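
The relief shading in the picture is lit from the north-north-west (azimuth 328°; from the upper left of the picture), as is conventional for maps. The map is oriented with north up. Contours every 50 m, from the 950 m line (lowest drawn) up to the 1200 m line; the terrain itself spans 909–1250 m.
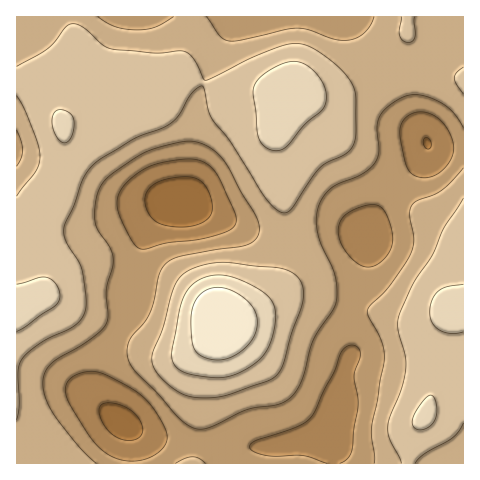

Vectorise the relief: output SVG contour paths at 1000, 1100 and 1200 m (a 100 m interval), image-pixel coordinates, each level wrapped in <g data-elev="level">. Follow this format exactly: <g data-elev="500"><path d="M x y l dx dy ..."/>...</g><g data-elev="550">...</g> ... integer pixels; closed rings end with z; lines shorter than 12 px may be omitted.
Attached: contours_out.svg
<g data-elev="1000"><path d="M327 463l-25-8-26 1-12-1-12-4-2-5 6-5 38-13 15-9 6-8 9-20 10-20 7-18 5-6 7-2 5 3 2 6-6 22 4 22 0 9-6 45-5 7-7 4"/><path d="M130 461l-12-2-11-5-9-8-10-12-17-27-5-11 0-11 7-8 7-4 9-2 15 3 34 19 9 8 8 10 11 20 1 7-1 6-6 7-9 6-11 3z"/><path d="M363 266l-9-6-10-11-5-12 0-10 3-9 8-7 15-6 11 0 7 4 5 8 4 15 0 12-4 9-7 9-10 5z"/><path d="M140 249l-4-3-5-7-13-28 0-14 6-11 18-15 19-8 31-4 9 2 9 5 9 12 15 33 2 9-2 7-9 5-19 6-38 5-22 6z"/><path d="M421 178l-8-3-6-7-7-35 1-8 4-7 7-5 8-1 12 2 10 8 8 12 4 13-3 12-8 10-10 7z"/></g><g data-elev="1100"><path d="M415 463l11-10 27-16 6-6 4-8"/><path d="M17 420l2-16-1-33 4-11 7-9 13-9 33-17 6-6 4-7 1-14-4-28-3-8-13-20-2-12 1-7 10-20 8-23 5-9 7-8 39-24 27-10 10-6 8-8 13-22 5-5 5-2 2 4 5 21 4 9 17 21 36 58 11 11 8 3 7-5 28-40 7-5 17-8 6-5 5-9 1-12 0-34-6-14-9-12-14-12-14-9-12-4-11 0-17 5-23 10-44 21-3-1-9-20-8-7-7-1-25 2-43-4-9-5-19-17-10-3-7 3-12 15-7 7-30 17"/><path d="M192 397l18 1 17-3 42-14 9-7 6-11 7-28 12-34 0-15-3-6-5-5-7-4-9-3-57-6-13 2-13 3-9 4-7 6-8 15-9 36-10 25-1 8 4 10 10 12 14 10z"/><path d="M463 198l-19 30-13 29-18 27-15 34 0 11 7 26 1 14-4 17-12 31-2 13 2 10 11 23"/><path d="M17 96l7 13 11 25 4 13 1 10-4 14-19 25"/><path d="M463 67l-6 6-3 5 2 6 7 10"/><path d="M402 17l-2 18 3 5 6 3 4-2 2-5 0-19"/></g><g data-elev="1200"><path d="M213 360l14-1 14-8 11-12 5-13-1-13-7-11-13-9-14-5-12 0-9 6-6 8-4 12 1 22 2 12 7 8z"/></g>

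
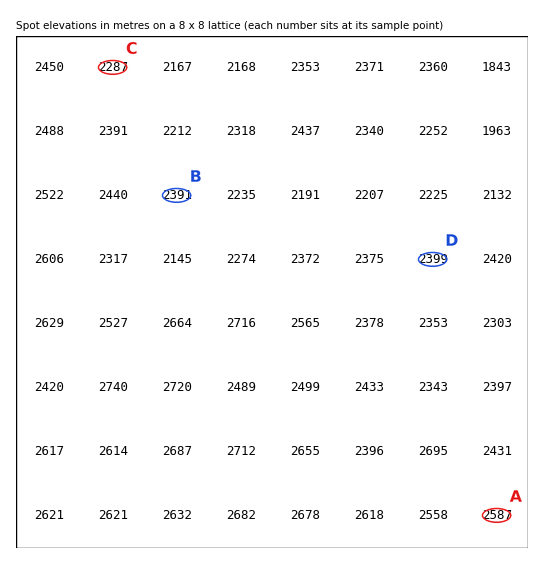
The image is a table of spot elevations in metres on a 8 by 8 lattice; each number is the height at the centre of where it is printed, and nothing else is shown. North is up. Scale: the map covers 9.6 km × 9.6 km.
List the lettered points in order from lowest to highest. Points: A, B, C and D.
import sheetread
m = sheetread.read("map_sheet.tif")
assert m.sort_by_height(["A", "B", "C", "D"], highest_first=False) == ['C', 'B', 'D', 'A']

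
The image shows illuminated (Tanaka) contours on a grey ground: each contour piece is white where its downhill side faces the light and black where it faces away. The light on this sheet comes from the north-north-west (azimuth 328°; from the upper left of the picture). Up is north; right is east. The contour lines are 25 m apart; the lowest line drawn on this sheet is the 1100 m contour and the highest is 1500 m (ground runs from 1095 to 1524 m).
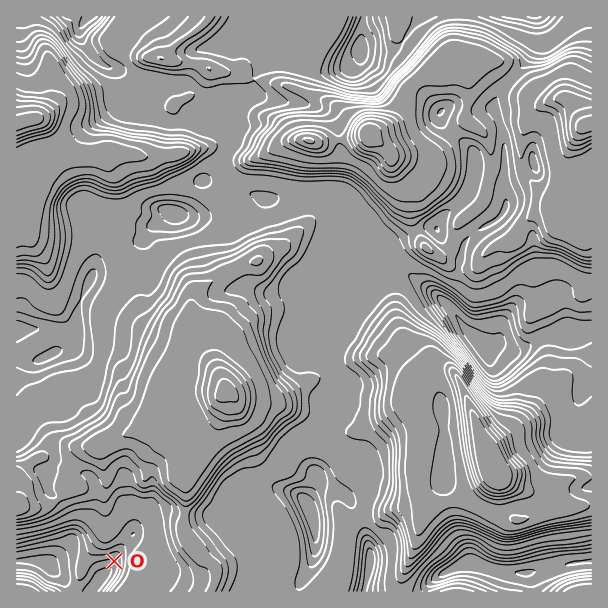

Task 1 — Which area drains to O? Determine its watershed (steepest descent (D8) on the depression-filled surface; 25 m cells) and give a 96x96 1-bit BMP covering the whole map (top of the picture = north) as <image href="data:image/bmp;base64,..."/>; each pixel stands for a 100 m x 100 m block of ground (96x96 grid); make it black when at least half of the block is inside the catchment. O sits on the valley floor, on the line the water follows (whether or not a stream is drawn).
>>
<image width="96" height="96" href="data:image/bmp;base64,Qk2+BAAAAAAAAD4AAAAoAAAAYAAAAGAAAAABAAEAAAAAAIAEAAATCwAAEwsAAAIAAAAAAAAA////AAAAAAAAAAAAAAAAAAAAAAAAAAAAAAAAAAAAAAAAAAAAAAAAAAAAAAAAAAAAAAAAAAAAAAAAAAAAAAAAAAAAAAAAAI/gAAAAAAAAAAAAAP/wAAAAAAAAAAAAAP/4AAAAAAAAAAAAAf/4AAAAAAAAAAAAAf/wAAAAAAAAAAAAAf/wAAAAAAAAAAAAAf/wAAAAAAAAAAAAAf/wAAAAAAAAAAAAAf/wAAAAAAAAAAAAAf/wAAAAAAAAAAAAAf/wAAAAAAAAAAAAAf/wAAAAAAAAAAAAAf/wAAAAAAAAAAAAAf/wAAAAAAAAAAAAAf/4AAAAAAAAAAAAAf/4AAAAAAAAAAAAA//8AAAAAAAAAAAAA//8AAAAAAAAAAAAA//+AAAAAAAAAAAAA///AAAAAAAAAAAAAH//AAAAAAAAAAAAAB//gAAAAAAAAAAAAAP/gAAAAAAAAAAAAAH/wAAAAAAAAAAAAAD/4AAAAAAAAAAAAAB/4AAAAAAAAAAAAAAf4AAAAAAAAAAAAAAP4AAAAAAAAAAAAAAAAAAAAAAAAAAAAAAAAAAAAAAAAAAAAAAAAAAAAAAAAAAAAAAAAAAAAAAAAAAAAAAAAAAAAAAAAAAAAAAAAAAAAAAAAAAAAAAAAAAAAAAAAAAAAAAAAAAAAAAAAAAAAAAAAAAAAAAAAAAAAAAAAAAAAAAAAAAAAAAAAAAAAAAAAAAAAAAAAAAAAAAAAAAAAAAAAAAAAAAAAAAAAAAAAAAAAAAAAAAAAAAAAAAAAAAAAAAAAAAAAAAAAAAAAAAAAAAAAAAAAAAAAAAAAAAAAAAAAAAAAAAAAAAAAAAAAAAAAAAAAAAAAAAAAAAAAAAAAAAAAAAAAAAAAAAAAAAAAAAAAAAAAAAAAAAAAAAAAAAAAAAAAAAAAAAAAAAAAAAAAAAAAAAAAAAAAAAAAAAAAAAAAAAAAAAAAAAAAAAAAAAAAAAAAAAAAAAAAAAAAAAAAAAAAAAAAAAAAAAAAAAAAAAAAAAAAAAAAAAAAAAAAAAAAAAAAAAAAAAAAAAAAAAAAAAAAAAAAAAAAAAAAAAAAAAAAAAAAAAAAAAAAAAAAAAAAAAAAAAAAAAAAAAAAAAAAAAAAAAAAAAAAAAAAAAAAAAAAAAAAAAAAAAAAAAAAAAAAAAAAAAAAAAAAAAAAAAAAAAAAAAAAAAAAAAAAAAAAAAAAAAAAAAAAAAAAAAAAAAAAAAAAAAAAAAAAAAAAAAAAAAAAAAAAAAAAAAAAAAAAAAAAAAAAAAAAAAAAAAAAAAAAAAAAAAAAAAAAAAAAAAAAAAAAAAAAAAAAAAAAAAAAAAAAAAAAAAAAAAAAAAAAAAAAAAAAAAAAAAAAAAAAAAAAAAAAAAAAAAAAAAAAAAAAAAAAAAAAAAAAAAAAAAAAAAAAAAAAAAAAAAAAAAAAAAAAAAAAAAAAAAAAAAAAAAAAAAAAAAAAAAAAAAAAAAAAAAAAAAAAAAAAAAAAAAAAAAAAAAAAAAAAAAAAAAAAAAAAAAAAAAAAAAAAAAAAAAAAAAAAAA="/>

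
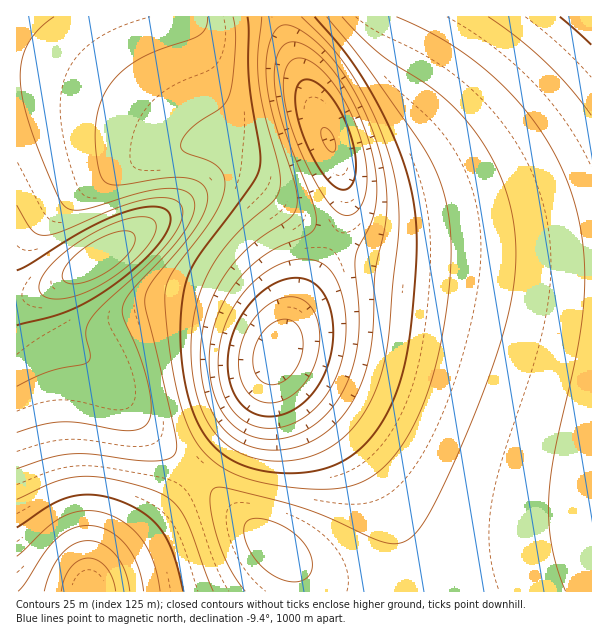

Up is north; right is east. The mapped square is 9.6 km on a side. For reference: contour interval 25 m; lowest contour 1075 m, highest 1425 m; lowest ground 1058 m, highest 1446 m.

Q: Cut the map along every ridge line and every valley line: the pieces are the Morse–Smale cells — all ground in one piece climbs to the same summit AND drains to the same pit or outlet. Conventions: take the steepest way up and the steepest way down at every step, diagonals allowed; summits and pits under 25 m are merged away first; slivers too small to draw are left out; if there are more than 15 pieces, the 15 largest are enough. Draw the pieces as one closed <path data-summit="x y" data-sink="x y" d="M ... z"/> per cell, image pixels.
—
<path data-summit="591 17" data-sink="278 353" d="M336 241l-40 68-19 44 0 10 19 27 53 56 30 43 23 50 12 52 177 1 1-323-62-1-75-6-59-2-28-6z"/><path data-summit="591 17" data-sink="329 140" d="M591 16l-309 0 6 26 28 72 15 30 13 41 2 25-6 23-4 7 23 12 37 8 59 2 75 6 61 0z"/><path data-summit="96 260" data-sink="329 140" d="M281 16l-265 1 1 279 9 0 13-4 27-14 90-56 53-38 16-8 15 0 8 4 63 48 24 13 2-2 9-29 0-16-4-21-50-119z"/><path data-summit="96 260" data-sink="278 353" d="M240 176l-15 0-16 8-53 38-91 56-13 12-4 9 1 22 11 18 33 25 19 19 40 52 40 37 36-37 28-37 16-32 26-60 38-64-34-20-47-38z"/><path data-summit="96 260" data-sink="89 591" d="M57 283l-18 9-23 5 1 295 72 0 2-10 6-10 63-59 32-39 0-3-22-19-28-29-30-40-19-19-30-21-8-10-7-18 0-16z"/><path data-summit="273 546" data-sink="278 353" d="M276 355l-16 35-13 21-19 24-35 36 97 92 8 13 2 16 113 0-1-13-9-36-9-24-15-30-12-19-25-33-54-57-11-17z"/><path data-summit="273 546" data-sink="89 591" d="M194 472l-34 41-63 59-6 10-1 9 209 1-1-16-8-13z"/>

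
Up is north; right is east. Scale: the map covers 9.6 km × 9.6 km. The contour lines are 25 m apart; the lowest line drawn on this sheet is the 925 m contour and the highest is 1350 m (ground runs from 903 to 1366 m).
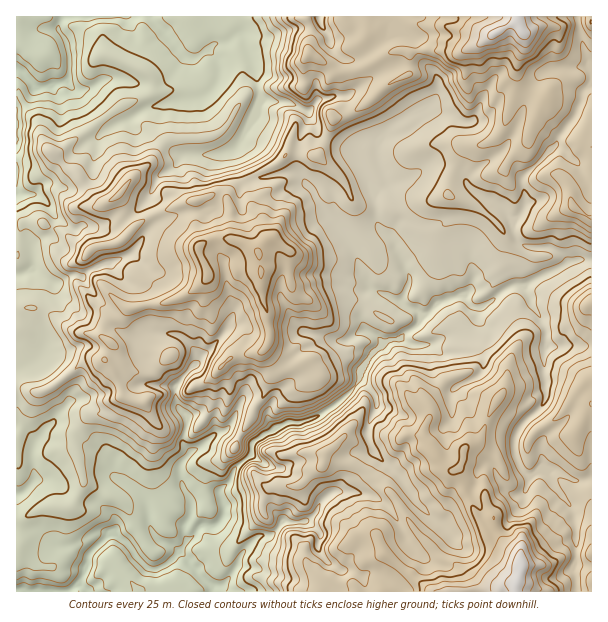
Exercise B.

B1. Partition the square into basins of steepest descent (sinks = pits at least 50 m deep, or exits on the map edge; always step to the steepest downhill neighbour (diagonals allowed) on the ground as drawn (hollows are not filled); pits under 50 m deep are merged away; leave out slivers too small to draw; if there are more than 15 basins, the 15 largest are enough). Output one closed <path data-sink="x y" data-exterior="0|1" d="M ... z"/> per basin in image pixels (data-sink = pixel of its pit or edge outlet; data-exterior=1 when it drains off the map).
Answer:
<path data-sink="21 591" data-exterior="1" d="M591 16l-246 0-1 2 4 4 17 0 2 2 0 6 8 2 17 19-33 19-15 3-9 0-6-7-20-12-3 5 0 46-11 20-7 28-12 11-22 11-8 8 0 8 6 16 8 11 4 15 4 6-8 7-2 7-12-9-14-5 0-23-3-13-4-5-12-4-58 20-18 10-18 18-9 4-11 0-11 6-2 8 14 24 20 20 7 4-8 8-11 4-6 12 0 5-16-5-9 0-26-18-13-6-15 0-7 3 1 281 575-1z"/><path data-sink="17 69" data-exterior="1" d="M305 16l-289 1 1 293 21-2 13 6 26 18 9 0 16 5 0-5 6-12 11-4 8-8-7-4-20-20-14-24 2-8 11-6 11 0 9-4 18-18 18-10 58-20 12 4 4 5 3 13 0 23 11 3 16 10 1-6 8-7-4-6-4-15-8-11-6-16 0-8 8-8 22-11 12-11 7-28 9-15 0-48 4-6 0-12 4-8-2-10z"/><path data-sink="320 17" data-exterior="1" d="M344 16l-38 1 6 15-4 21 21 13 6 7 24-3 33-19-17-19-8-2 0-6-2-2-17 0z"/>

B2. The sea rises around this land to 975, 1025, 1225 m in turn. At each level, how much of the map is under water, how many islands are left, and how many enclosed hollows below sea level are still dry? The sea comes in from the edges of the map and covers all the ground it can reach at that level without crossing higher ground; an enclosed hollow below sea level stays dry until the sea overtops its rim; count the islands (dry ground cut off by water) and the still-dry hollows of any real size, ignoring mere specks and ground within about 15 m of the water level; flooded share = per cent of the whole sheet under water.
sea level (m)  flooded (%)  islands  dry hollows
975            9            0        0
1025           21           0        0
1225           92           1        0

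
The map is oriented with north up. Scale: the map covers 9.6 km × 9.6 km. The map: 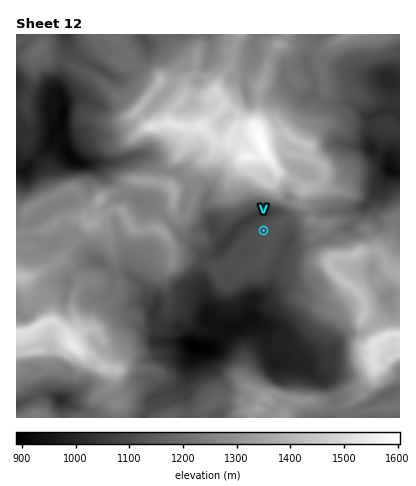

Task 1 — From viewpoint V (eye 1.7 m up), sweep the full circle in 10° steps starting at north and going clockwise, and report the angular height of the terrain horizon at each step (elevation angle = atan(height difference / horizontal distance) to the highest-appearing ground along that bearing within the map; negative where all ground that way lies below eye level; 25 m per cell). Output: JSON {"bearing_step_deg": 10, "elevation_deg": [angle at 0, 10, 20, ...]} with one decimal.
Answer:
{"bearing_step_deg": 10, "elevation_deg": [15.6, 15.9, 13.1, 10.4, 11.3, 10.2, 7.4, 5.6, 7.0, 4.7, 6.3, 9.1, 9.0, 5.7, 5.3, 2.0, 1.4, 2.4, 2.9, 1.8, 0.5, 0.3, 1.5, 3.4, 4.3, 3.8, 4.3, 5.0, 4.4, 5.8, 4.3, 7.2, 8.7, 9.9, 12.8, 14.0]}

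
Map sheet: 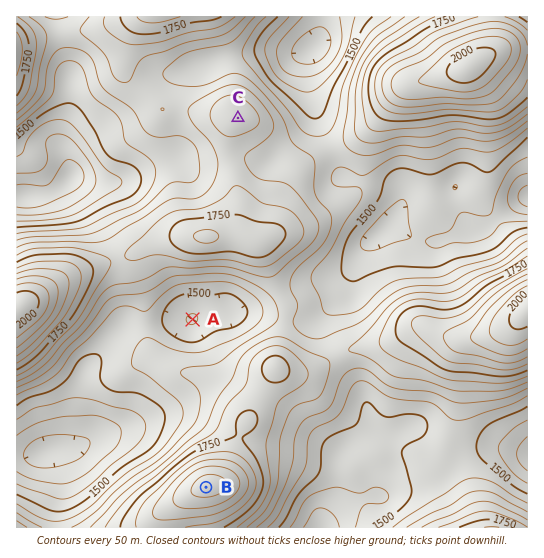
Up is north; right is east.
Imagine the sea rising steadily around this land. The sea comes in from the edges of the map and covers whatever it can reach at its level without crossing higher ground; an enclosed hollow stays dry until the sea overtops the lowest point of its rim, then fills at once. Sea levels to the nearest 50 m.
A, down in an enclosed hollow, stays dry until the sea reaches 1550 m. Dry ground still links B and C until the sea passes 1600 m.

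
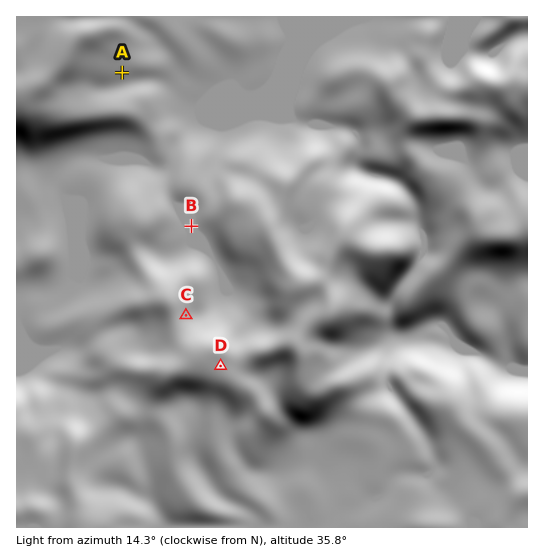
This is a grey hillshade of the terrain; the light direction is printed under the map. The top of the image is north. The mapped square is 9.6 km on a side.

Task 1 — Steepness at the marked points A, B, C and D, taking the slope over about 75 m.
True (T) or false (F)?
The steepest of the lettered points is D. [F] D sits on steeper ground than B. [T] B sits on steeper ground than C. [F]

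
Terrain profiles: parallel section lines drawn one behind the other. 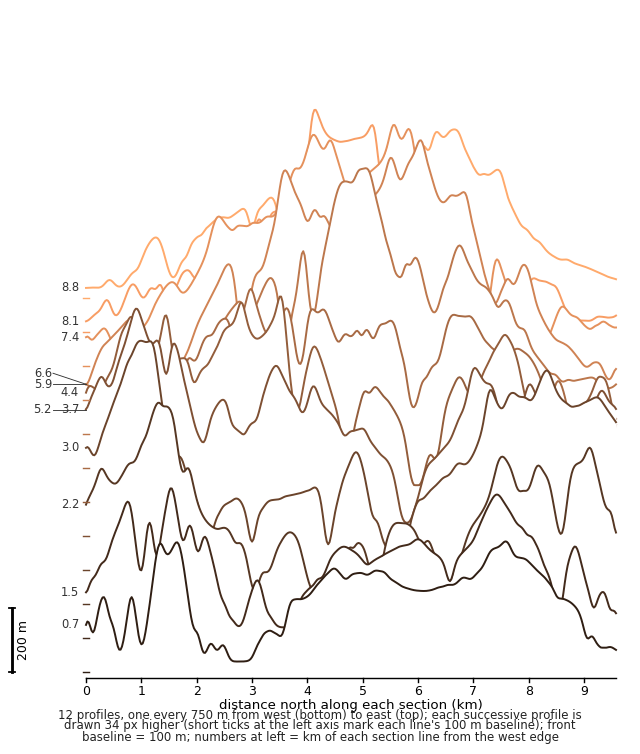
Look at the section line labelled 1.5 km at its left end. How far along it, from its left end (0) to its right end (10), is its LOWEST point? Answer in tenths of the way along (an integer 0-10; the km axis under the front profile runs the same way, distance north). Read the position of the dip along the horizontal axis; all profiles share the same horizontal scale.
4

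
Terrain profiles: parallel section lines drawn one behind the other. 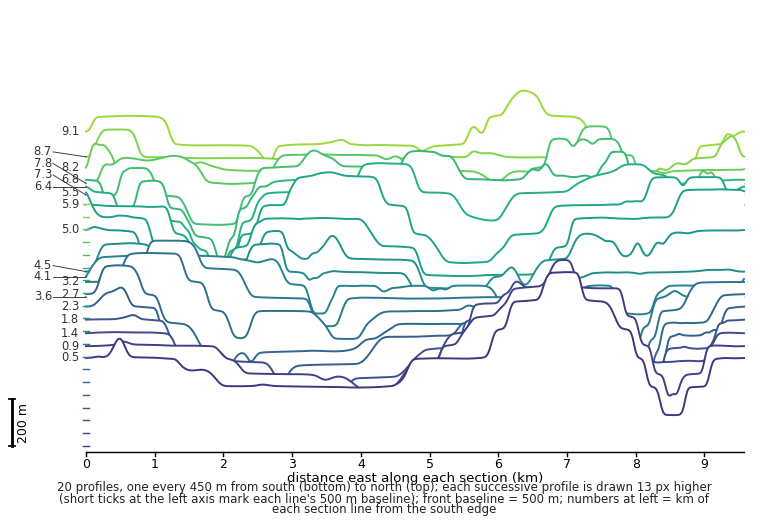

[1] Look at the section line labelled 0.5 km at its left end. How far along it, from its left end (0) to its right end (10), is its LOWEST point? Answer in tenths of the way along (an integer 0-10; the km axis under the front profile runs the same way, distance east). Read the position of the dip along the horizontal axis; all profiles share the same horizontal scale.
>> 9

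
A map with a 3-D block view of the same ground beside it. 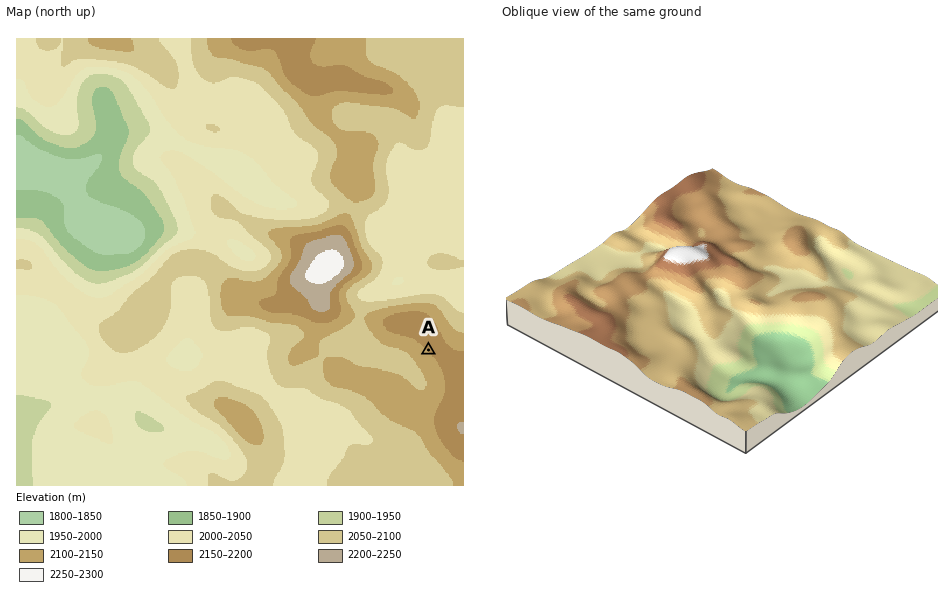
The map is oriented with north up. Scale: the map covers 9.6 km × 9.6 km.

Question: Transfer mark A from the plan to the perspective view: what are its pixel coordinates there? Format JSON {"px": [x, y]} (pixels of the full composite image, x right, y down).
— {"px": [671, 210]}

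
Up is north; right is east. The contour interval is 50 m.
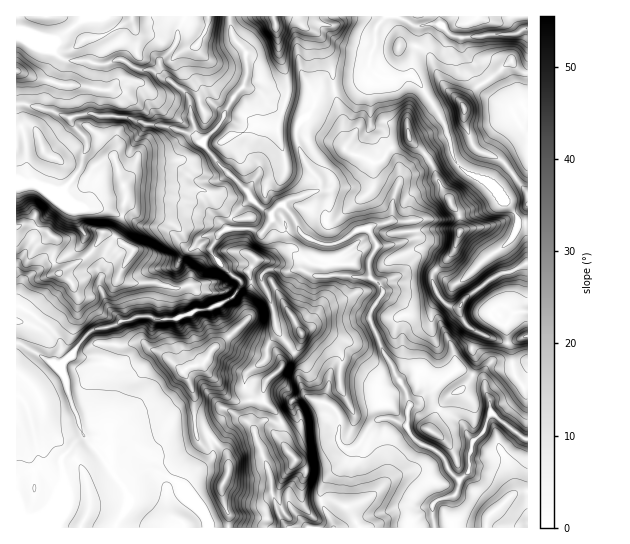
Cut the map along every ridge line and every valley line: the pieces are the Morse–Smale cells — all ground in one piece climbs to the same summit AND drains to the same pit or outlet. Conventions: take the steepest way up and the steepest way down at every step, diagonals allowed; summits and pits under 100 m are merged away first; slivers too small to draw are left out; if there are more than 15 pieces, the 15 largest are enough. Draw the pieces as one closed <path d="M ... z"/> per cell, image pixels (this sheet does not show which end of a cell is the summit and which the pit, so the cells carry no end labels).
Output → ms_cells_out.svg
<path d="M229 16l-213 1 1 19 6 0 14 5 13 7 15 12 25 1 5 3 12 0 8-4 8 0 15 9 12 0 11 8 10 4 17 14 3 22 8 22-1 2-4-5-20-8-29-4-16-7-31-1-5-3-27 4-13-6-26-7-11 1 1 423 98 0 13-23 0-10-4-8-23-32-18-21-6-19-6-13-6-24-4-7 0-6 11-10 9-14 10-10 20-4 27-11 12 0 8 4 19-1 21-10 11 0 24-12 9-16 15 0 12-12 17 3 16-3 13 7 26-1 12 2 17 0-1-18 9-14 20-1 17-7 0-12-2-4-24 0-16 4-6 4-9 0-12 10-12 5-12 0-8-3-8-4-7-7-4-11-12-14-4 0-8 10-6-4-46-46-16-23 16-16 14-29 11-11 3-9-2-26-13-17z"/><path d="M261 279l-12 4-7-2-9 16-24 12-11 0-21 10-19 1-8-4-12 0-27 11-17 2-13 12-9 14-11 10 0 6 6 11 4 20 6 13 6 19 18 21 27 40 0 10-12 20 1 3 91-1 0-5-5-11-23-25 3-1 29-27 1-5-2-10 7-7 16-13 7-3 8 3 2-4 0-21-6-11 0-12 4-4 18-13 1-13 9-11-6-35z"/><path d="M334 88l-13 3-4 3-5 16-12 12-4 9 1 12 7 18 15 18 1 7-3 5-27 8-7 6 12 14 4 11 7 7 16 7 12 0 12-5 12-10 9 0 6-4 16-4 24 0 2 4 0 12-2 2-15 5-20 1-2 2-7 12 2 19 8 6 6-4 17-5 13-15 4-1 7 2 23 22 8 1 56-47 6-15-4-7-17 9-37 7-2-18-16-22-10-25-8-12-15-15-21 10-5 9-7 5-31-12-3-33z"/><path d="M527 361l-12 3-22-3-8 9-2 10-21-11-5 0-39 32-9 5-3 19-15-6-14 1-9 9-8 14-11 8-2 10-20 17-6 9 0 15 12 25 101 1-2-11 1-14 8-4 15-5 3-13 10-11 0-16 3-11 12-12 3-10 4-8 31 24 6 1z"/><path d="M291 16l-62 1 3 17 13 17 2 26-3 9-11 11-14 29-16 16 16 23 30 29 12 14 10 7 8-10 11-6 24-7 6-6-1-7-15-18-7-18-1-12 4-9 12-12 5-16 8-5 8 0-1-22-12-32-17-8-8-10z"/><path d="M527 223l-9 0-2 8-6 9-53 44-8-1-23-22-7-2-4 1-13 15-22 8 3 11-11 15-3 10 15 35 8 11 3 9 12 19 3 12 8-4 39-32 5 0 21 11 4-13 17-13 4-11-1-14-4-5-5-1-7-8 0-2 10-8 12 7 15-1z"/><path d="M302 269l-15 3-18-3-8 6 0 6 10 18 6 31 26 33 0 7-4 8 6 17 8 5 17 5 7 8 3 5-1 24 7 7 9-1 13-19 11-10 12 0 15 6 3-18-2-14-12-19-3-9-8-11-15-35 3-10 11-15-3-9-10-8-17 0-12-2-26 1z"/><path d="M369 67l-7 13-27 9 1 10 7 19 2 32 32 13 7-5 5-9 21-10 15 15 8 12 10 25 16 22 2 18 37-7 17-9-6-10-9-7-13-17-21-9-10-10-4-8-7-28-26-44-8-6-28 3z"/><path d="M23 36l-7 1 1 67 10 0 26 7 13 6 20-4 12 3 31 1 16 7 33 5 16 7 5 5-8-24-3-22-17-14-10-4-11-8-12 0-15-9-8 0-8 4-42-4-15-12z"/><path d="M439 24l-12 0-8 3-8 48 12 12 17 28 11 27 1 12 8 13 27 14 13 17 6 3 11 12 11-8 0-12-29-34-16-6-10-7-9-24-1-19 14-16 12-7 22-19 7 8 10 4 0-43-5-1-12 6-53 2-8-2z"/><path d="M306 396l-5 0-9 5 0 13-5 5-8 4-14-3-10 9 0 5 14 37 3 23 5 17 10 16 46 1 0-3-12-23 0-15 6-9 20-17 4-11-8-2-4-6 1-24-3-5-7-8z"/><path d="M493 413l-6 8-3 10-12 12-3 11 0 16-10 11-3 13-15 5-8 4-1 14 3 11 93-1 0-88-6-2z"/><path d="M243 420l-13 5-19 18 2 10-1 5-32 29 23 24 6 17 77 0-10-21-4-13-3-23-13-32-1-8-8-10z"/><path d="M511 61l-43 34-5 8 1 19 9 24 10 7 16 6 28 33 1-59-7-6-8-16 6-6 9-3 0-28-10-5z"/><path d="M527 16l-141 0-10 11-1 19-6 13 0 8 14 12 27-3 9-49 2-2 18-1 11 11 8 2 53-2 17-6z"/>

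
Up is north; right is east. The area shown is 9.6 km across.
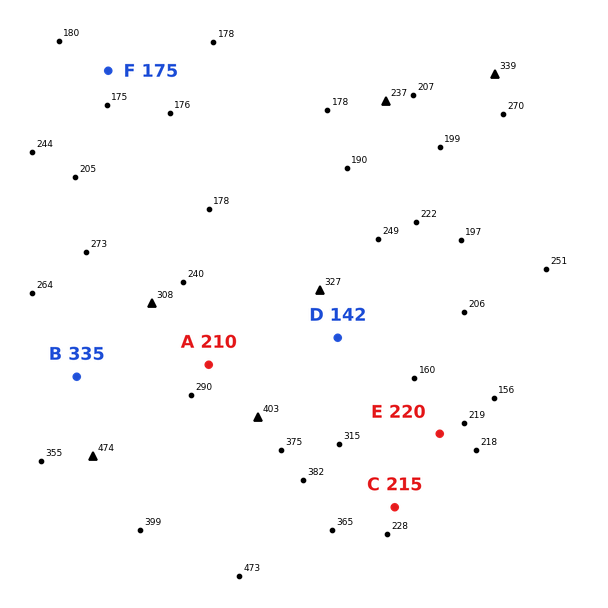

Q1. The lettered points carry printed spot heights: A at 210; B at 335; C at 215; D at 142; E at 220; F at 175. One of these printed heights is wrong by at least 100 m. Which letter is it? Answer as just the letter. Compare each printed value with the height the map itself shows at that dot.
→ D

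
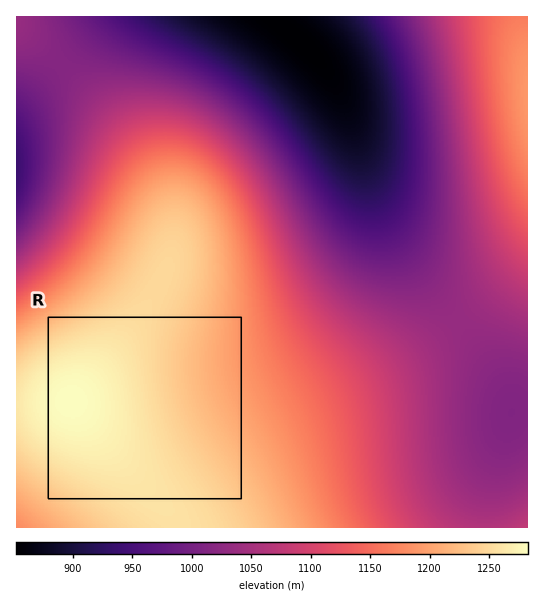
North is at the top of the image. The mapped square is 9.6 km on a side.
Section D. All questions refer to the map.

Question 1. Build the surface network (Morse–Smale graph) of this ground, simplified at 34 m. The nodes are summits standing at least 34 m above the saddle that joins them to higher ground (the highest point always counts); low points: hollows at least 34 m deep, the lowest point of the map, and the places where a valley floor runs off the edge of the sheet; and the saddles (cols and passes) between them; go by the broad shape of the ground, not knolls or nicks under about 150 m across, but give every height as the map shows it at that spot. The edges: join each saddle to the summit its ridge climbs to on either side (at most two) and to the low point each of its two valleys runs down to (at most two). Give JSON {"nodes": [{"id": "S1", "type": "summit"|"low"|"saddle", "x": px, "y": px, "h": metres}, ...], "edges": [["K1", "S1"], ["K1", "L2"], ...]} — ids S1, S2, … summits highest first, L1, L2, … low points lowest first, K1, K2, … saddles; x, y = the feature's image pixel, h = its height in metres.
{"nodes": [
{"id": "S1", "type": "summit", "x": 71, "y": 402, "h": 1283},
{"id": "S2", "type": "summit", "x": 527, "y": 97, "h": 1191},
{"id": "L1", "type": "low", "x": 297, "y": 38, "h": 852},
{"id": "L2", "type": "low", "x": 17, "y": 167, "h": 937},
{"id": "L3", "type": "low", "x": 17, "y": 527, "h": 1178},
{"id": "K1", "type": "saddle", "x": 177, "y": 527, "h": 1257},
{"id": "K2", "type": "saddle", "x": 458, "y": 323, "h": 1034},
{"id": "K3", "type": "saddle", "x": 62, "y": 65, "h": 1016}],
"edges": [["K1", "S1"], ["K1", "L1"], ["K1", "L3"], ["K2", "S1"], ["K2", "S2"], ["K2", "L1"], ["K3", "S1"], ["K3", "L1"], ["K3", "L2"]]}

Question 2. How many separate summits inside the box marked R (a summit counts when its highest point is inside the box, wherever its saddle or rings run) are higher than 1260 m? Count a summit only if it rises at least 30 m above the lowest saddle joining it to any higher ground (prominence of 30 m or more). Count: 1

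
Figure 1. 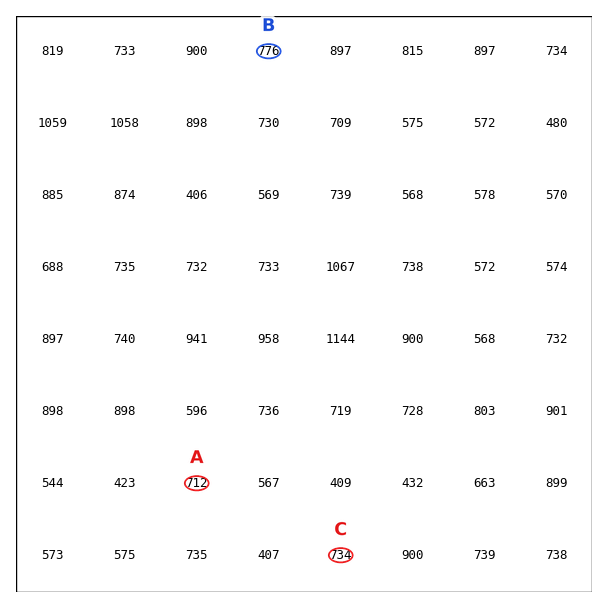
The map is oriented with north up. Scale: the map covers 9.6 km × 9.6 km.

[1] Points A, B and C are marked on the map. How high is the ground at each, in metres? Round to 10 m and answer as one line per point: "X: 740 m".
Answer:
A: 710 m
B: 780 m
C: 730 m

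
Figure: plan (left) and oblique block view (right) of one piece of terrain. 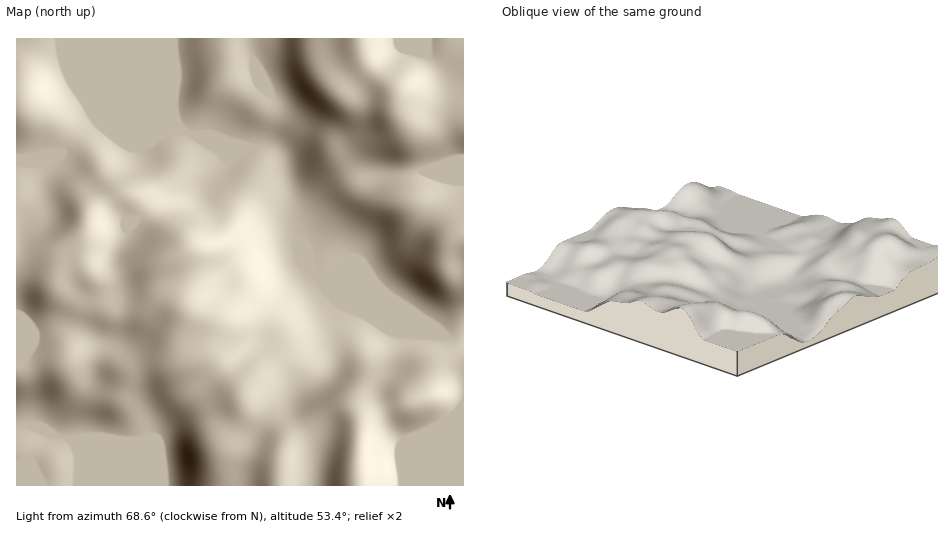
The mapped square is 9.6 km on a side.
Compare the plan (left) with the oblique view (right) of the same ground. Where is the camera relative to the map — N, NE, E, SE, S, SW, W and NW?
SE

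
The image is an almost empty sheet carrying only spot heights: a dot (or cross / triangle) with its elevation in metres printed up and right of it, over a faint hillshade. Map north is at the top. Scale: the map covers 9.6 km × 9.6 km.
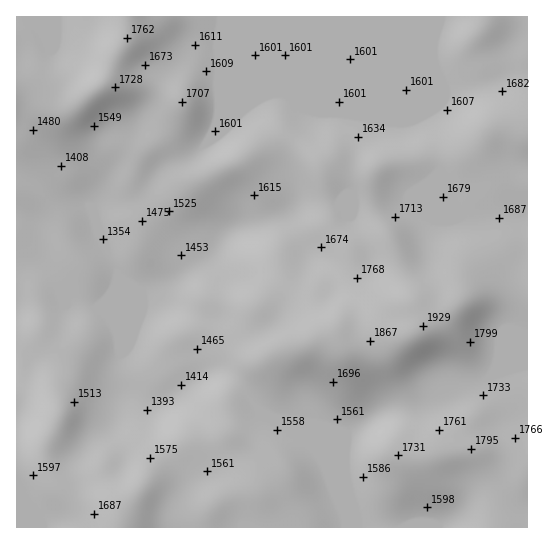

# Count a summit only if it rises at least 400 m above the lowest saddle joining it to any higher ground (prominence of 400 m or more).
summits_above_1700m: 1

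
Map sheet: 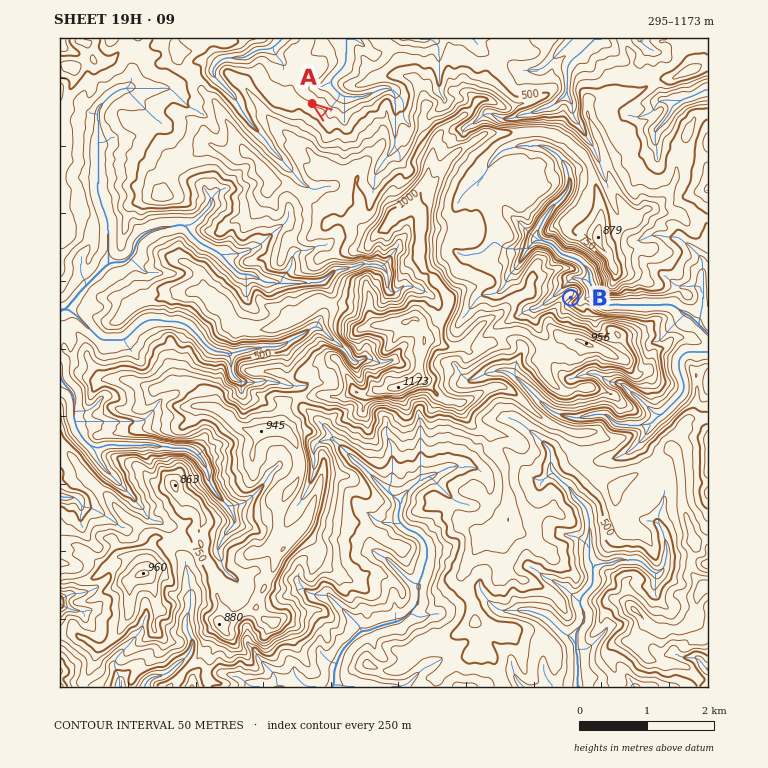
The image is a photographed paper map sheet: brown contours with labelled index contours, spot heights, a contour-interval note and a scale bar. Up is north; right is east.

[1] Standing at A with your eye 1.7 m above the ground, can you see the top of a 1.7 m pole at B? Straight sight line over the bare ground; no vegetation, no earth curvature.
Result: no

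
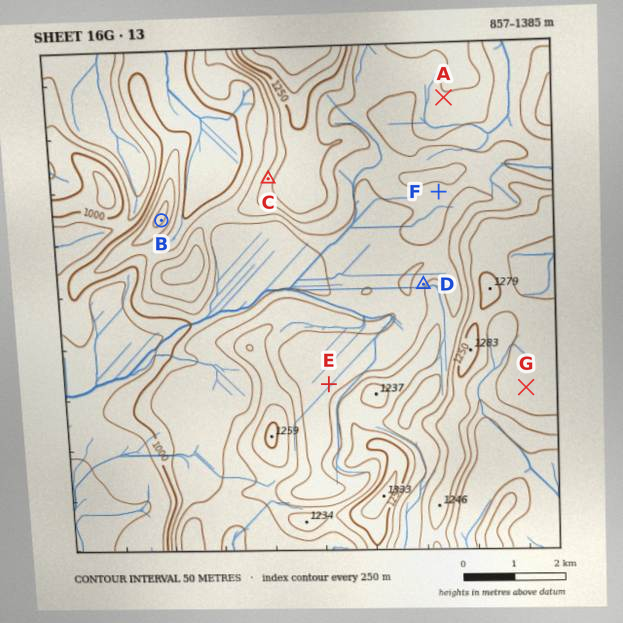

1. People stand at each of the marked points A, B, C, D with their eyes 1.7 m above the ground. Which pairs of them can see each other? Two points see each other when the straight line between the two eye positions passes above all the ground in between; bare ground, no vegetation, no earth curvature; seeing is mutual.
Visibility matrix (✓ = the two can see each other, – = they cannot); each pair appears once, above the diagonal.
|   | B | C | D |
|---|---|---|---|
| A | – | – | – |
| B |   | ✓ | ✓ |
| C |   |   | – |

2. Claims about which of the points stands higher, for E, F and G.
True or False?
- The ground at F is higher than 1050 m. True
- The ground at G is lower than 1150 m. False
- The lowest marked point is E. True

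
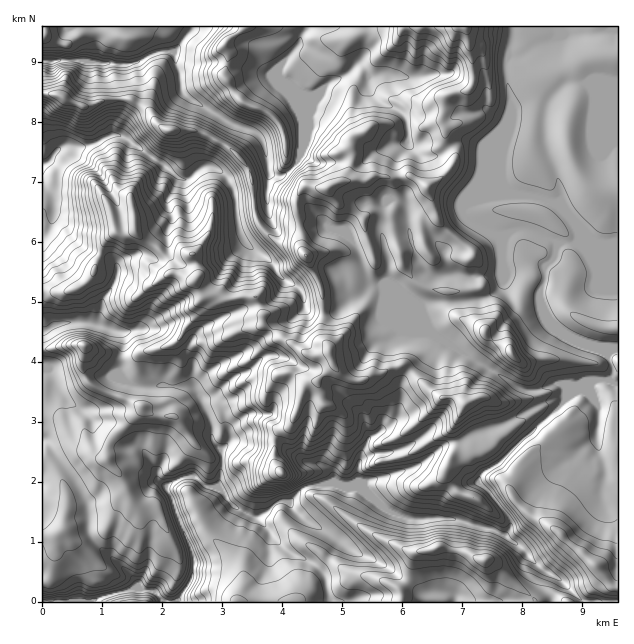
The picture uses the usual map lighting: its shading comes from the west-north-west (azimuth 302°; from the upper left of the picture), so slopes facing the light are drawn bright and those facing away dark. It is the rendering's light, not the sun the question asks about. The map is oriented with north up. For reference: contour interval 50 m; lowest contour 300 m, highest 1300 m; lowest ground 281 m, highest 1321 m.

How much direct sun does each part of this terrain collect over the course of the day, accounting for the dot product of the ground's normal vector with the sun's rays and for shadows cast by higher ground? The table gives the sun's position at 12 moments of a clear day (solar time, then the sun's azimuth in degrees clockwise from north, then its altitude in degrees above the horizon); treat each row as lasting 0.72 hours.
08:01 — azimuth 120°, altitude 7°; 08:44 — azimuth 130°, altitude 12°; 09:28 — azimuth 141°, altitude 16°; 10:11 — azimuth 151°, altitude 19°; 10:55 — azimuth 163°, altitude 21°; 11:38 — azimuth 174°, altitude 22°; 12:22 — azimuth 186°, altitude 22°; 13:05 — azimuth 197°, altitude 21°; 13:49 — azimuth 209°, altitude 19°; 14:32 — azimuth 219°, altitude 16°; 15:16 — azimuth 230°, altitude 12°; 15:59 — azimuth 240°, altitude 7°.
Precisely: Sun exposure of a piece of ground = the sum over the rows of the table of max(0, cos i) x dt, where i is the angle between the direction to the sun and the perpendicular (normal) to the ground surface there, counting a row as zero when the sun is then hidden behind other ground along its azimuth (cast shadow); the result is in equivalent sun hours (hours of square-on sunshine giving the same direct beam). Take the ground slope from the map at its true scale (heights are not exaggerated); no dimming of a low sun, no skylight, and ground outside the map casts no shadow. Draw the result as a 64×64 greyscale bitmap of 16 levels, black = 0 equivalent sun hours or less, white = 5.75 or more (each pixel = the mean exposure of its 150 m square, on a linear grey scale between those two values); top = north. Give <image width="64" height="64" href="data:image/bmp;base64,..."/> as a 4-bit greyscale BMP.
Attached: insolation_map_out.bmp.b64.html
<image width="64" height="64" href="data:image/bmp;base64,Qk12CAAAAAAAAHYAAAAoAAAAQAAAAEAAAAABAAQAAAAAAAAIAAATCwAAEwsAABAAAAAAAAAAAAAAABEREQAiIiIAMzMzAERERABVVVUAZmZmAHd3dwCIiIgAmZmZAKqqqgC7u7sAzMzMAN3d3QDu7u4A////AP/szWAAACroeoZVVEVVVnaJmGVmZ3Znd4mZiGRkA87v3u///GEBacg0ZTNEMzRVZYmru6ZXiIiImqmFIyAHm6l4m7mKyYnsmTRVREVDNERFZ4h1IWmZmZq8qVIQAXiahHiIiIZJ+6qYRWZlVENEMjeFMQAFmqu7vdymMQFby7lkeIiIZJzMmZc2h2VEREIUiDAAAoqs3d3LmHQxFrzcg0R3iYdqupmZlTmXZERENZqEAAJ8y4ebyXQAERJZzLgxE3eHZauZiYhzSoZERENYdRETe8yDAAEhAAAAJZu7chESZ3ZXiYiIh1JpZURENIYgE2nMggAAAAAAAAJJvLdCEiNEVWZoiHd3Q5dUQyEocxJXrKMAAAAAAAABR0vJQiM0RFVWZ2eId3Y1hlQxE0RCN5vIIAAAAAAAAlqVq2IBJEVVZmZnZ3d2ZTeGUyOsxhJ5u2EQAAI0RWnO6Cm1IiNEVVZmZmd2d2RCOGMiOs7/unmDEBETes7/3clBW2RERVVWZmZleIeHYxI0MQJ5rv//sgASNFiImrzZMAOXVVVVVmZmdlaImYZnWFECqJqYvv/up1l2dlUyNpmFNnRWZmVmZmZ2Z5mZZXeJzKu5m5dnVDVozcz/2EIkeJyTAlZmZmZmZnV5mIdWd6hp3Kh2dUMCNHrbpmi92lNGitxCNmZmZlVmVoh2VWZXmXiqUkIiMzaL26y5hlRqt0V3ebYjZmZmVWdXdlRWd3iIiZQlVEVle7rsq8tpzJV7p2VWemE2d3dlZodlVEWKqZmqZFZodne9ytyqunImu2W+plVXtxNmZmVmd2VURGrMzLlmZ3eJhVm5q8uouHRJuGrsqGVqgiVmZlZ2VTZ4iKuYdUNXeXUxVpmc6mmpmGWtmM7u63WIIlVVVmVVeId3d1QzM2aIq8hleYqFepy5iIzZjN/u2mZzJERlZVi83JUREiMkZ4doiIZ5dmeazKmauZhDiVI1eHZCRnVlec2DAAESI0aJipZpl2iWet7buaqDAAAAERNTNmZmU1Z5pSNFd3d4eIqVZlm5VmjNmJqplyAAAAASa8qYiGZXZoqphmeHiImJhop1ZEUiSKYgJIqTAAAAATe+qs3d3cl4iLupiJqqqYm5ZYhBAGupZUEBEkIREQEUneh6qpmHV83au6hUeszJu73JVnVqp3h2UxAAAjRERpzKYhIiIQFEJYhkIRERJJuam9y6rdkiZUZUQzI0RVZ63YMzIhEkVncRAAAAAQABJ5iGes23QREgBYZVVmZmZ5qoICMzJFebzFIQAAFGQ0RFumZlaIQAAAAANVVWZmZ5qENBMzRWipdmdkIiJZypiJid2VRmZ1EAEAAWZmZmZnhTEDMkRFd2VDO8ypdnvvy8mLzNyXUyNBFnMiRmZmZmYxAAAyRVVlQzRLzf7JeIvszreJiJqWEAE4dmVWZmZniHZCECNVVVRERVZmm9x1RM/KzYVCARNAAWhmd3ZmZpmHZnhzNFZlVWZmYSElu4U2R9uHhQIAACAWqFZnd3Z5dUMzIkVlVmVWZmZiISR3ZWdVRkNFEAAAAovHVmZ5qKhmd2eZdmZmZmZmZmESMzVXhmIhVkMQAAATjumYd3mHh2iom7p2ZmZmZmZmYiMyJounaGWIdjAAAUq6Z5qXd2eGeWZmZlZmZmZmZmZjMiNp3t22IyAocgAVuoIRI0WHZ1V2V4gyRWZmZmZmZmQzNne7m1ISAAeFImtjUiMzVoZnVmZ5gxJFZmZnd2ZndDJGZ3VnUyEAE2VFhQZlVVZnhndmd6kxJFZmZndmZnd0RXiIdWZTERAkZUViJmh2erpoh2Z4hjNFZmZ3dmZnd3RWeZlkdUMSETRVRVIliGq8yEVmZ3iFRFZmZmZlZnd3dFaImDVkMiEBNDQ1Ukd3rdpmd2ZniodlZmZVVWZnd3d0ZneEFCQxIAEhEjZzI0e6uau6iZiaiadmZmZnd3d3dmVmeFAQAkIAAAABSGMhIzIliqrMq5RaynZmZ3d3d3dmZUUyABAAIgFTEAN5QiQhAAASEkM1IBSrhmZmd3Z3dlVkRBARAAAAJmZUaskhN0EAEjQxEQAAEliGZmZnZndmZmdUMyAAAASKqavNkhI3MSR5h3MiIBNENXZmZmZnd2ZmZ2VEIAAAOu/t7ugQEkcxIiJXeGREVWhUdmZmZmd2ZmZoiJliEBbN///6MAASWDEjI0WamIZ4eIipZmZmZ2ZmZmq878lorMx1VTAAATaoMjMhETaJdXiHerynZmZmZmZmbf//7d3bkwAAAAE3rcMjRDIgABM1VWZlaKlmZmZmZmZt//7v/9thAAAAFs/pISREQzEAACZnZ3d2eXZmZmZmZm/rYii8thEAABN8thASNEREQgATRWWImqqpdmZmZmZmZ0IQAAAAAhEBSKlSIiNFVUVTI0MiEjRomYdmZndlZmZgAQAAAAACMxJZumQzRVZmZERVRDERAAFYhmZmZ3ZmZmAAAAAAABJDJGh0RVVWdmeJdFZlZmQyFHeGVmZmd3dncAAAAAAAATM0VDV3d3ZWd4iHWJmZqJqpmZZVZmZmZ3iFIhACR4YgAkVpqJiImWZ3eImGnMu6zNyqh1VmZmZmd37szKqqq7l3VUN4VXiJlniIiZhp27ur25h4ZWZmZmZlWWNpqYh3eJliIiN5mIeId2ZniHaczcqrl1d1ZmZmZVVVVVVmZUVmZWVDIUmpiIhURERWZnurqpqHd3VmZmZ3dm"/>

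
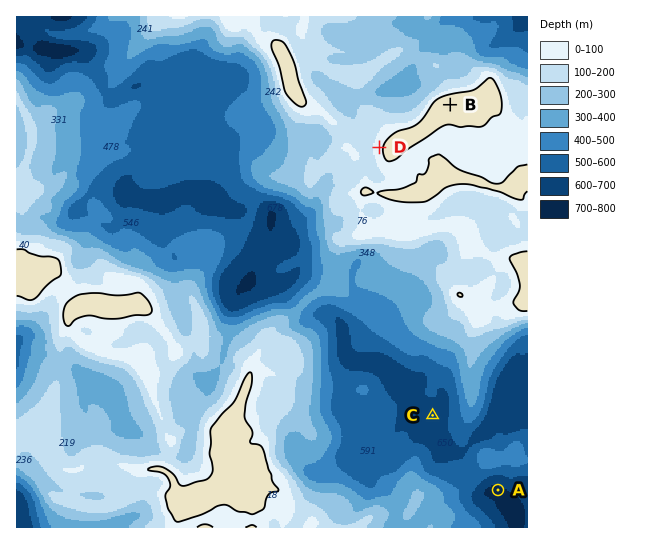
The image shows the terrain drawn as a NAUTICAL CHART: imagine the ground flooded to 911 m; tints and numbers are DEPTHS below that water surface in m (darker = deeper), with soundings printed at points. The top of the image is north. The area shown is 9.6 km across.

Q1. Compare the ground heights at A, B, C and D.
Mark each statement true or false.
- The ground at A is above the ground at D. false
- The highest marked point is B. true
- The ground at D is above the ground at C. true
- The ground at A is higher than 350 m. false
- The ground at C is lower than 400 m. true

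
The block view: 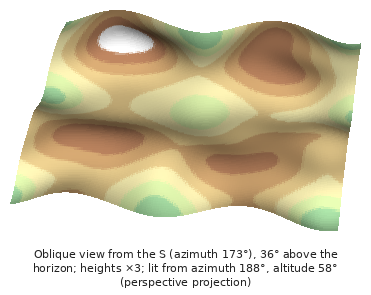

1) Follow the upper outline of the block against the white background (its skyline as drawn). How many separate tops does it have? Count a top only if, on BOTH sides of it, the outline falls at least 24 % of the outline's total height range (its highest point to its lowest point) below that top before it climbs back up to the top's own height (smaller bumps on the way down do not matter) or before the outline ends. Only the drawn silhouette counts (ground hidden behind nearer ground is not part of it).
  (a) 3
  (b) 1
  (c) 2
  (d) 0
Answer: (d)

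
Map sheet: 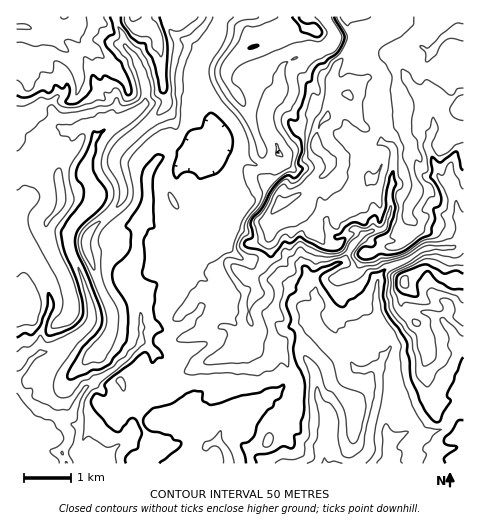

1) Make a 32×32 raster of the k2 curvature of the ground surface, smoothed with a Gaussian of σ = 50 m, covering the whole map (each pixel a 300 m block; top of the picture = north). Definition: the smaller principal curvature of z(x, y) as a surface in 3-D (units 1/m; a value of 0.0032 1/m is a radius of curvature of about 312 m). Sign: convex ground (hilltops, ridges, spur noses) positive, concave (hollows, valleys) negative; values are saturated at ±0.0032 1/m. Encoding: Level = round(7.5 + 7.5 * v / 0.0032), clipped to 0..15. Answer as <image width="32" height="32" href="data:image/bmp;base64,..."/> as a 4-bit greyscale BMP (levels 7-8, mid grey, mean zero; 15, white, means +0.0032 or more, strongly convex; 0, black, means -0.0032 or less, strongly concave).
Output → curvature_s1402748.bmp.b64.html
<image width="32" height="32" href="data:image/bmp;base64,Qk12AgAAAAAAAHYAAAAoAAAAIAAAACAAAAABAAQAAAAAAAACAAATCwAAEwsAABAAAAAAAAAAAAAAABEREQAiIiIAMzMzAERERABVVVUAZmZmAHd3dwCIiIgAmZmZAKqqqgC7u7sAzMzMAN3d3QDu7u4A////AHdidmeHdmd1dVVmVTZXd3h3cnd0aId3dnh3ZldzZ3d2d4NneGZmZ2d3d3ZXc3dVN3U0R4dmZndmd3d2V4N3aGVVeBlnd4dnd2Vnc2eEdnd1VngxaGd3dnh3ZoJ2dWZ3dkdndQV3d3dmZ2ZydmVmd3ZkdniBVmZ3eHdnRnV3Vmh2ZUNYhjWHZWd3Z1dXdlV4dWN2FHZVVXd2aFVld3c2d2R3OHFmV3hndnZnVnd2R2Q4eDdxdld2dnV3dWVnc2ZWNXdHM2dXdnd1V3Zkh3NZdGd1ZwZXaHdmZoVXQ2diGXVodnYHV1eIdmYlZTYQZxAIdWdyVmdod3dSlnQ2gzWIIBN3c1dXZ3d2c0d2SEMAN4Z1d3YVdWd3Z3VJd3ZmdQd3VXdoU1dWeGd3NId2V3YHZHR3Z2VXZnZ3d2N2dnZ3Bohkd3dVd1Z2d3Z3JFd2eCZjNXd3VYZnd3d2VFFVh2dFc0R3d3N3Znd3d2hFSHZkNXGTd2VkV3ZWZ3ZmN0dmZmZzd3dmVlNXdmd1dVdWdXV4dXdmNmZlImZnV3ZWdWZ1Z3V4dlOGZJCFdWh3ZmR3dmhndndlhGdSdWWGd3ZmdnZmZnd3dmV4FnZUh2ZlVmZmdmd3ZmdYZCd2ZVeHdlMmd3hnZnh2dVGFY2ZGd3doE3dmhnd3eIZhhjiHRVVmVQh3d2Zn"/>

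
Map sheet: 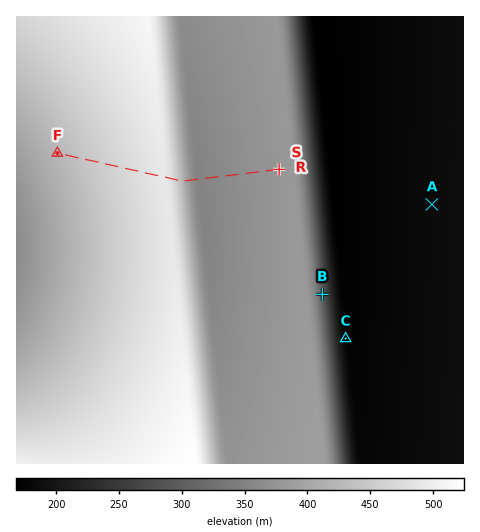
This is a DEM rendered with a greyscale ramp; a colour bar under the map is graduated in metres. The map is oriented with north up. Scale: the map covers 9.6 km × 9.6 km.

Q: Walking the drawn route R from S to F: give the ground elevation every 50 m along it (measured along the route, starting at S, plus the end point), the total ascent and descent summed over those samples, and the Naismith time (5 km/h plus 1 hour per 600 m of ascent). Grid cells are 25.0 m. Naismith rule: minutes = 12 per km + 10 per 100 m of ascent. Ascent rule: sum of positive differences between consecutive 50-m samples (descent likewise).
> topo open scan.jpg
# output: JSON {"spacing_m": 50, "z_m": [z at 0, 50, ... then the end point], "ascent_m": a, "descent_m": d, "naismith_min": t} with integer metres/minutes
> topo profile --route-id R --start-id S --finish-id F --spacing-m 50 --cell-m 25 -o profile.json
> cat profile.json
{"spacing_m": 50, "z_m": [378, 378, 377, 376, 376, 375, 375, 374, 373, 373, 372, 371, 371, 370, 369, 368, 368, 367, 366, 365, 365, 364, 363, 362, 361, 360, 360, 359, 358, 357, 356, 355, 354, 353, 352, 353, 356, 363, 372, 383, 396, 410, 425, 438, 451, 463, 474, 483, 489, 492, 493, 492, 491, 489, 488, 487, 486, 484, 483, 482, 480, 479, 478, 476, 475, 474, 472, 471, 469, 468, 466, 465, 463, 462, 460, 459, 457, 456, 454, 453, 451, 449, 448, 446, 445, 443, 441, 440, 438, 436, 435, 433, 432, 430, 428, 427, 425, 424], "ascent_m": 140, "descent_m": 95, "naismith_min": 72}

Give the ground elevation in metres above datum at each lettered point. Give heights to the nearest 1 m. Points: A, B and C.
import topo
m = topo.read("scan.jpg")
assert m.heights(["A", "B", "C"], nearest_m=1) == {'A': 183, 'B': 299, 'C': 178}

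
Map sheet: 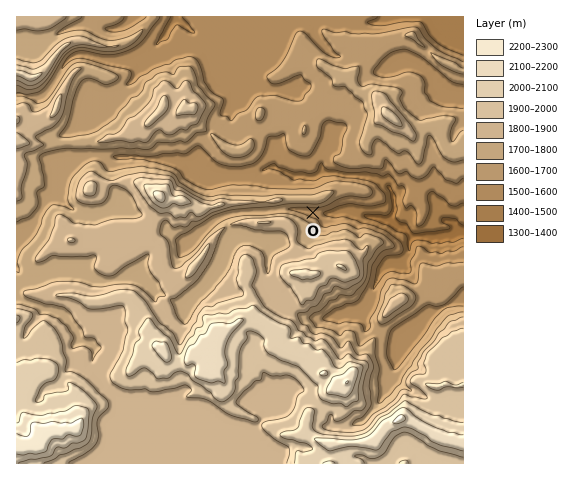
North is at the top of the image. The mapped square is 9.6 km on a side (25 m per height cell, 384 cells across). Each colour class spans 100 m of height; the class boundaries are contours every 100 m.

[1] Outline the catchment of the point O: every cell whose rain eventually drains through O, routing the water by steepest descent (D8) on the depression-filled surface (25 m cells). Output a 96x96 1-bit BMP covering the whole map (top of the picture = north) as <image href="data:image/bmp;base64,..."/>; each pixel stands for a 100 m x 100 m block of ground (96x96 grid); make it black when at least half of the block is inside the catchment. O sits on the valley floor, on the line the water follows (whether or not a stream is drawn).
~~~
<image width="96" height="96" href="data:image/bmp;base64,Qk2+BAAAAAAAAD4AAAAoAAAAYAAAAGAAAAABAAEAAAAAAIAEAAATCwAAEwsAAAIAAAAAAAAA////AAAAAAAAAAAAAAAAAAAAAAAAAAAAAAAAAAAAAAAAAAAAAAAAAAAAAAAAAAAAAAAAAAAAAAAAAAAAAAAAAAAAAAAAAAAAAAAAAAAAAAAAAAAAAAAAAAAAAAAAAAAAAAAAAAAAAAAAAAAAAAAAAAAAAAAAAAAAAAAAAAAAAAAAAAAAAAAAAAAAAAAAAAAAAAAAAAAAAAAAAAAAAAAAAAAAAAAAAAAAAAAAAAAAAAAAAAAAAAAAAAAAAAAAAAAAAAAAAAAAAAAAAAAAAAAAAAAAAAAAAAAAAAAAAAAAAAAAAAAAAAAAAAAAAAAAAAAAAAAAAAAAAAAAAAAAAAAAAAAAAAAAAAAAAAAAAAAAAAAAAAAAeAAAAAAAAAAAAAAA/4AAAAAAAAAAAAAA/4AAAAAAAAAAAAAD/8AAAAAAAAAAAAAD/+AAAAAAAAAAAAAD//AAAAAAAAAAAAAB//gAgAAAAAAAAAAA//4DwAAAAAAAAAAA//8HwAAAAAAAAAAA////wAAAAAAAAAAA////wAAAAAAAAAAA////4AAAAAAAAAAA////8AAAAAAAAAAA////+AAAAAAAAAAAf////AAAAAAAAAAAP////AAAAAAAAAAAH////AAAAAAAAAAAD////AAAAAAAAAAAf///+AAAAAAAAAAA////+AAAAAAAAAAB////+AAAAAAAAAAB////+AAAAAAAAAAB////+AAAAAAAAAAB////+AAAAAAAAAAB////8AAAAAAAAAAD////8AAAAAAAAAAH////4AAAAAAAAAAP////4AAAAAAAAAAH////8AAAAAAAAAAH////+AAAAAAAAAAD/////AAAAAAAAAAD/////gAAAAAAAAAB/////wAAAAAAAAAB/A///wAAAAAAAAAB8AAA/gAAAAAAAAAAAAAAAAAAAAAAAAAAAAAAAAAAAAAAAAAAAAAAAAAAAAAAAAAAAAAAAAAAAAAAAAAAAAAAAAAAAAAAAAAAAAAAAAAAAAAAAAAAAAAAAAAAAAAAAAAAAAAAAAAAAAAAAAAAAAAAAAAAAAAAAAAAAAAAAAAAAAAAAAAAAAAAAAAAAAAAAAAAAAAAAAAAAAAAAAAAAAAAAAAAAAAAAAAAAAAAAAAAAAAAAAAAAAAAAAAAAAAAAAAAAAAAAAAAAAAAAAAAAAAAAAAAAAAAAAAAAAAAAAAAAAAAAAAAAAAAAAAAAAAAAAAAAAAAAAAAAAAAAAAAAAAAAAAAAAAAAAAAAAAAAAAAAAAAAAAAAAAAAAAAAAAAAAAAAAAAAAAAAAAAAAAAAAAAAAAAAAAAAAAAAAAAAAAAAAAAAAAAAAAAAAAAAAAAAAAAAAAAAAAAAAAAAAAAAAAAAAAAAAAAAAAAAAAAAAAAAAAAAAAAAAAAAAAAAAAAAAAAAAAAAAAAAAAAAAAAAAAAAAAAAAAAAAAAAAAAAAAAAAAAAAAAAAAAAAAAAAAAAAAAAAAAAAAAAAAAAAAAAAAAAAAAAAAAAAAAAAAAAAAAAAAAAAAAAAAAAAAAAAA="/>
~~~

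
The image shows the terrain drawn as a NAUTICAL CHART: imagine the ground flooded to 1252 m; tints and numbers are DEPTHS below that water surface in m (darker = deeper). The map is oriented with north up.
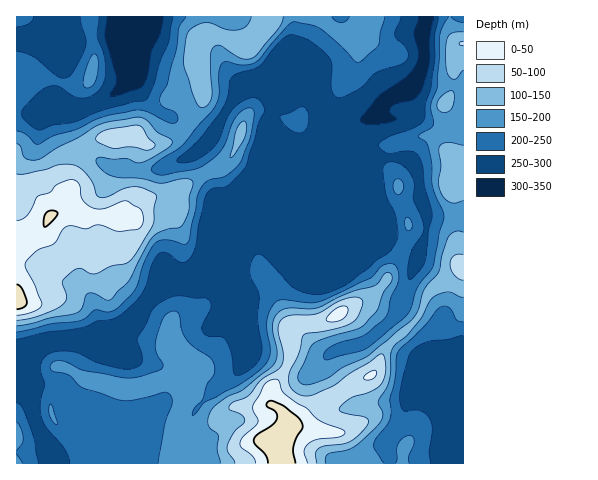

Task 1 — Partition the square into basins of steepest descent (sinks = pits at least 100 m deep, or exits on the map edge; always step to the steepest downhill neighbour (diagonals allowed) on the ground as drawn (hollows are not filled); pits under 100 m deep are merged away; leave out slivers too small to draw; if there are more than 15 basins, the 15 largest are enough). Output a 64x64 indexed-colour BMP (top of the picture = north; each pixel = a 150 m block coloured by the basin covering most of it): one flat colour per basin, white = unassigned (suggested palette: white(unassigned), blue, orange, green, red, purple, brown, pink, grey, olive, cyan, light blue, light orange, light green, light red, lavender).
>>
<image width="64" height="64" href="data:image/bmp;base64,Qk12CAAAAAAAAHYAAAAoAAAAQAAAAEAAAAABAAQAAAAAAAAIAAATCwAAEwsAABAAAAAAAAAA////ALR3HwAOf/8ALKAsACgn1gC9Z5QAS1aMAMJ34wB/f38AIr28AM++FwDox64AeLv/AIrfmACWmP8A1bDFABEREREREREREREREREREREREREzMzMzMzMzMzMzMzMzERERERERERERERERERERERERETMzMzMzMzMzMzMzMzMRERERERERERERERERERERERETMzMzMzMzMzMzMzMzMxEREREREREREREREREREREREREzMzMzMzMzMzMzMzMzERERERERERERERERERERERERETMzMzMzMzMzMzMzMzMREREREREREREREREREREREREREzMzMzMzMzMzMzMzMxEREREREREREREREREREREREREREzMzMzMzMzMzMzMzERERERERERERERERERERERERERERMzMzMzMzMzMzMzMRERERERERERERERERERERERERERETMzMzMzMzMzMzMxERERERERERERERERERERERERERERETMzMzMzMzMzMzERERERERERERERERERERERERERERERETMzMzMzMzMzMREREREREREREREREREREREREREREREREzMzMzMzMzMxEREREREREREREREREREREREREREREREREzMzMzMzMzERERERERERERERERERERERERERERERERERMzMzMzMzMRERERERERERERERERERERERERERERERERETMzMzMzMxERERERERERERERERERERERERERERERERERMzMzMzMzERERERERERERERERERERERERERERERERERETMzMzMzMREREREREREREREREREREREREREREREREREREzMzMzMxERERERERERERERERERERERERERERERERERERMzMzMzERERERERERERERERERERERERERERERERERERETMzMzMREREREREREREREREREREREREREREREREREREREzMzMxERERERERERERERERERERERERERERERERERERERMzMzEREREREREREREREREREREREREREREREREREREREzMzMRERERERERERERERERERERERERERERERERERERETMzMxEREREREREREREREREREREREREREREREREREREREzMzERERERERERERERERERERERERERERERERERERERERMzMRERERERERERERERERERERERERERERERERERERERERMxERERERERERERERERERERERERERERERERERERERERETEREREREREREREREREREREREREREREREREREREREREREREREREREREREREREREREREREREREREREREREREREREhERERERERERERERERERERERERERERERERERERERERESIRERERERERERERERERERERERERERERERERERERERERIiEREREREREREREREREREREREREREREREREREREREREiIiERERERERERERERERERERERERERERERERERERERESIiIRERERERERERERERERERERERERERERERERERERERIiIiEREREiEREREREREREREREREREREREREREREREREiIiIiIiIiIhERERERERERERERERERERERERERERERESIiIiIiIiIiIRERERERERERERERERERERERERERERERIiIiIiIiIiIhEREREREREREREREREREREREREREREREiIiIiIiIiIiEREREREREREREREREREREREREREREREiIiIiIiIiIiIRERERERERERERERERERERERERERERESIiIiIiIiIiIhERERERERERERERERERERERERERERERIiIiIiIiIiIiEREREREREREREREREREREREREREREREiIiIiIiIiIiIhERERERERERERERERERERERERERERESIiIiIiIiIiIiERERERERERERERERERERERERERERERIiIiIiIiIiIiIhEREREREREREREREREREREREREREREiIiIiIiIiIiIiIiIhERERERERERERERERERERERERESIiIiIiIiIiIiIiIiIREREREREREREREREREREREREREiIiIiIiIiIiIiIiIiERERERERERERERERERERERERESIiIiIiIiIiIiIiIiIRERERERERERERERERERERERERIiIiIiIiIiIiIiIiIiERERERERERERERERERERERERIiIiIiIiIiIiIiIiIiIRERERERERERERERERERERERIiIiIiIiIiIiIiIiIiIiERERERERERERERERERERERESIiIiIiIiIiIiIiIiIiIRERERERERERERERERERERERIiIiIiIiIiIiIiIiIiIRERERERERERERERERERERERESIiIiIiIiIiIiIiIiIhERERERERERERERERERERERERIiIiIiIiIiIiIiIiIiERERERERERERERERERERERERIiIiIiIiIiIiIiIiIiIREREREREREREREREREREREREiIiIiIiIiIiIiIiIiIhERERERERERERERERERERERERIiIiIiIiIiIiIiIiIiERERIREREREREREREREREREREiIiIiIiIiIiIiIiIiIRESIiIRERERERERERERERERERIiIiIiIiIiIiIiIiIiIiIiIhEREREREREREREREREREiIiIiIiIiIiIiIiIiIiIiIiIRERERERERERERERERESIiIiIiIiIiIiIiIiIiIiIiIiERERERERERERERERER"/>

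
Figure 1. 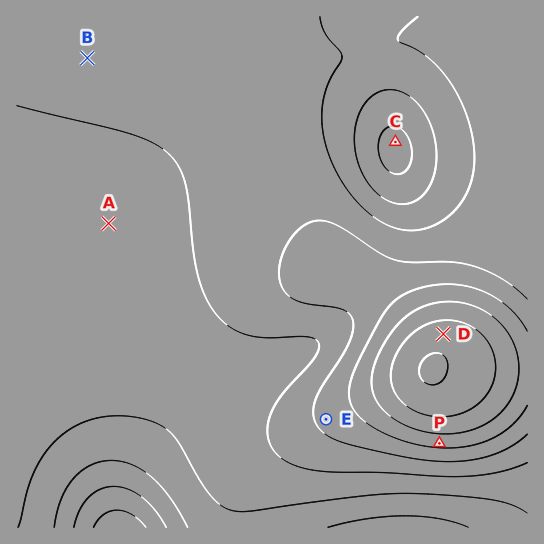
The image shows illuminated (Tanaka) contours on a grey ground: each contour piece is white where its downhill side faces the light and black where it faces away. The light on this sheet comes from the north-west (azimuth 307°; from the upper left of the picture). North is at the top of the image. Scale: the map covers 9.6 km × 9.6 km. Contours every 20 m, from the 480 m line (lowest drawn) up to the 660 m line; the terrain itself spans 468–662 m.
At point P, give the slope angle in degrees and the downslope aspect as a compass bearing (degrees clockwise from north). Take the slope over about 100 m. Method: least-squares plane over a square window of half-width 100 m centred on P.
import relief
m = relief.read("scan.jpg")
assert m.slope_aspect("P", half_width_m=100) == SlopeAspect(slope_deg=4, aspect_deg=184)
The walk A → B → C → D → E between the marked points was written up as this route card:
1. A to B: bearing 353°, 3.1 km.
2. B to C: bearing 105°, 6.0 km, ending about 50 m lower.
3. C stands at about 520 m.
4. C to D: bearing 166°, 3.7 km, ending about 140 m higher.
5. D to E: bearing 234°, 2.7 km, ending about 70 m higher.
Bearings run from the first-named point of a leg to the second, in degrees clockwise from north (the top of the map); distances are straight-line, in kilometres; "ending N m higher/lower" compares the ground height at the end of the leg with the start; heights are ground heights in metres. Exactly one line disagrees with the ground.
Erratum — Line 5: it should read "ending about 70 m lower".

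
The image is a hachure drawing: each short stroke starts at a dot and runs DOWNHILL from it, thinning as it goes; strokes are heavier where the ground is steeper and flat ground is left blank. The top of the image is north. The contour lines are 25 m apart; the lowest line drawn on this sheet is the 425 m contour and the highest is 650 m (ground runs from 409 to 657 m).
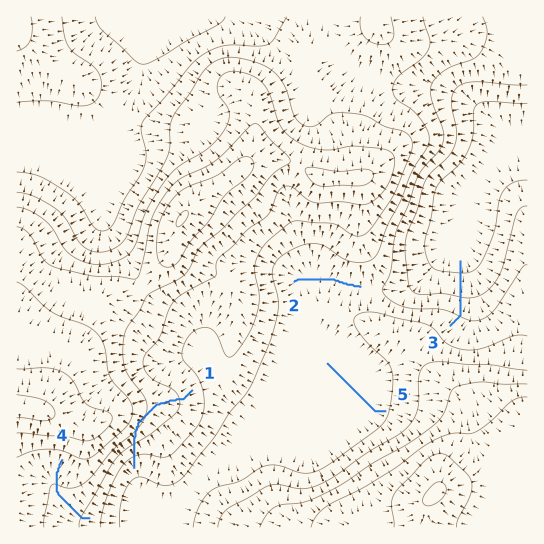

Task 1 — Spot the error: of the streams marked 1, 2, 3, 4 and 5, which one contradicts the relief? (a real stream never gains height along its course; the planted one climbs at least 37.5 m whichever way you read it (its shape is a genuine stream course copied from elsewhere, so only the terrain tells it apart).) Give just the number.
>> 1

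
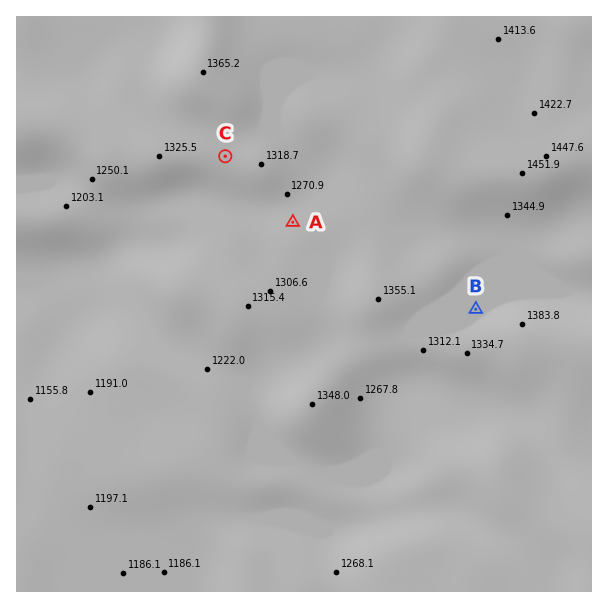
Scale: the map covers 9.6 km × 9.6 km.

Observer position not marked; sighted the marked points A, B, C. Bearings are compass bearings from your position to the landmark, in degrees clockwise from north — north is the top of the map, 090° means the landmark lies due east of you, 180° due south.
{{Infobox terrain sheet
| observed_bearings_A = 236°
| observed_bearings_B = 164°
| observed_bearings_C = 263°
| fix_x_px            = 425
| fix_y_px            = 132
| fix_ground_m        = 1400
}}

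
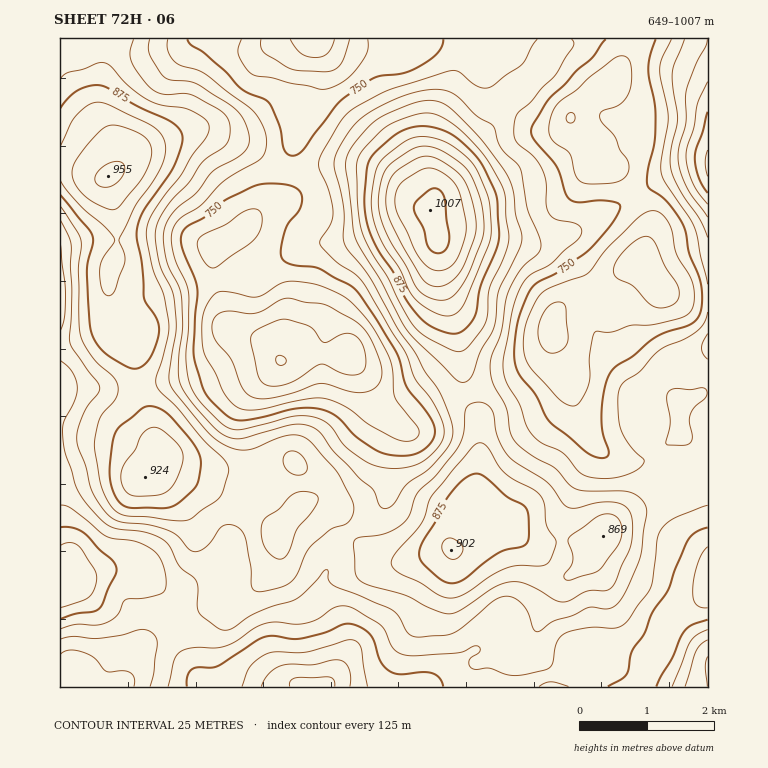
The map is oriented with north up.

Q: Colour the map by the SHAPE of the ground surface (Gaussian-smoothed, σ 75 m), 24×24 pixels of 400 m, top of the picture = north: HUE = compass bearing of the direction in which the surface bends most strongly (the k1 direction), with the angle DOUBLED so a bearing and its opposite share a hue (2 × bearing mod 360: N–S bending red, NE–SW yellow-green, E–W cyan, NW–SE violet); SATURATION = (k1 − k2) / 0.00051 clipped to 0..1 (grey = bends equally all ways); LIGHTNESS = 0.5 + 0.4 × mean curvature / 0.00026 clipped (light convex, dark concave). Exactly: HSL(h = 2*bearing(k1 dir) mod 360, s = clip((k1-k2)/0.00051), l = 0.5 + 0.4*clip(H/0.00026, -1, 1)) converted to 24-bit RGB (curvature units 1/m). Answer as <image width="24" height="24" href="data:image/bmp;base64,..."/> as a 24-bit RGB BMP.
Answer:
<image width="24" height="24" href="data:image/bmp;base64,Qk32BgAAAAAAADYAAAAoAAAAGAAAABgAAAABABgAAAAAAMAGAAATCwAAEwsAAAAAAAAAAAAAzN+6Q5a12ZigvG6JTyxXhnYvsrZCf0cxOxoMPnIZDEUrzn9dzHJNL2U3TKs4q3OOr12EOKQyTrFQz1TKs4LVGpGtGkp93HuE5dPhulrYxFWt1Y2tsx/PyFmax8NKRTFfsGiYdqF6F25sTHkx15WVp4awMbk1NH5NVXO54o18UHYpMjkc4rZBMoFSAzJJq+TNxIpZjxtXx6BAtEA/xCfHxHe55K7IUziud7q8nJnDTSSKPqlwWq9FuVle1LNiJZFBGSsx355UzTlURXuMftBUg7RZBTYvALkpFSYNikAqttWAvC6KaS48nM6IwFbJ44fHX8N3MjOxoybgeLOGVZ19kE1n4c6epY5dGkJPRppG36amT0CsmuCNZHitO5m6HoksIhlAa5cktaccOB8t2axkJsEeUDlqzWZW2eChIzlcK06Nv8LijmLsn37V497Ru3vISz60SdOkM6O/44+vwMh1SKaTjl2XgF1QIxhA0H8jYlgFKkATYfQzfsZvGi1Nqdef3pmWPD6RJcmpOM2iPDmuzYDZ1rWuyXzOln7Oe9rHGzTBwJLh8d/aPEekbkJjoDdeRBigzj/d89jhbOLcUeaOVZJJK5O7SLtrx3aNvXbGcdewKYGBJypSZplP5KyKm5NqisHBzJy+GHmcRrTP9Nfd5CX7vj3YhFetNw+sYmrJ7t3m2dryZqTFfJy7Ok6lWY+slZ9Mgct+d73KVDnOCGffS2rV35qq1dupWbq0tYykSFGwK3xllEg2xCBTlmOkuGjMhDWcV8iboNdv0YVmttLhaLf1P0D/n0fm1d7qlt+5U1yYSm+ML3SDIhxX2WJU/O+6RJR0XXlxsXJ1VilgTxcUt8UqXZFobzeIgJrBiLOyfbSrz+TDoeGrN6zACiBkcG3i7tbr5LDOfEmdbTpOSBgZIhsRl8YA+P+OepZARWhLi35NWw1ltHOc1MmVLKmbLCaFO4A5pKdJzsQxj/tYnN1bRBcpGUIcC0cbpZw27lcuwDWlwRXUshKISjV9gvt5oup9km/Fa3yuUSx6OiJ9u5uT1+G6eyiEI3hTWFwmiG4cv/0jr/8UPZAQRTZ/k2NUGVQvGyUQ8eAVYTEwOAwqth9lzc2DrORbhvg5NYcyOkmIdSKCOVJ9dcyT3W6p1WfMgz2hwC/ou9i1tNm38fTJKLhMDjJMtlBYYyFEMlw42NokKREQLQwhi18r3+40wO1bueE/JM4bDRotPjBmtrdeR6poOpyl4qjprD//+kZ12OymdsmL9ObX04KVEwgrXSkXlZwsQG1Xf4hJkBWHKyNruKiG1+GatemWwuC8urpkCxsoGClOtNCMSpJbI7liKYJGRAJL29hm/PPAYbxEr++L3mflSgCfh2DE0aKqNUx3elBoQThpNDOBs2+H9vG+ufuAYs4tjjY+TiJQDTojMcoab7GUhlFLMBsfFw0ma9WZ+PDTzuKnVOhPYS1qJgiAo43T337i01ffQUWxZD65UjB/TphO+vrN8/jTUZuacFGjeyTaUaDHKsgjG1MjcThsghmAF0mOa5oX6P8P6P92qo8qIhEWHykSJH4mhEl/m4vIdl7kkADrnVDFkdCt1/XQ8+XYkpvSG1vrP2bqxnzz0qDfR0qhEzlCMDp4iTl0ws5Tp+xr/ft1lFUxQiRgN6Z4Mmc9IWI9cJ9SYjtYLA1KvJPH4O7ZueGtx+Ke1MStLESBOT5lMpOI1HDc9J30XR2tHg0tc1I51PPu3e7t4qamvIKqP4G3UVacTHOCQ42LPJZ3Ry5oIVyKVc2+5e/c29XB4O3ek4/AoR/cZjqbPrmZKXZ2qS59/xnzWADHo5jNn9Olup+G4bG+2LHeplvKbjyYcaS+OejMDVzFPiHmZZPiYerZlMuL4/DUzLubymumbBiHjKnPyjPJQiBViHg+HEN5dyjmzObnzMmDgrSLtNnMz5jfyGHuqpvmmcTgfITJGCRoK2uEV6qTdq2PcMJ02+Bf1r5biQVGr1QldHUPFUE8phyEfrJzIT1fI3BzysNhssefn9qfW7VdS0COzX/Hm8jVlWvR2hrBdUizGnaKUriNRKdbiaJ6z6+W00o7eCp88y5q25twDCchBsFrdU3HfCmiLj91YeF2aMJa2cBVlo8+NV8wRqk1uHpCazwzR5qOUYLJU0bSfjaGosM/K3wpqmcz4FMtRTFjp13J94/F3YzaIng/DjEmViiNg9W5ZrlzpaIws8U91o45V343JVInmVgknYgsMWspY3YsIx8Qgzk137MlWWoWLkYW14Eml1BLMWc0s8Bb3YbB0ZXXIkl0DYeAZrG7wati"/>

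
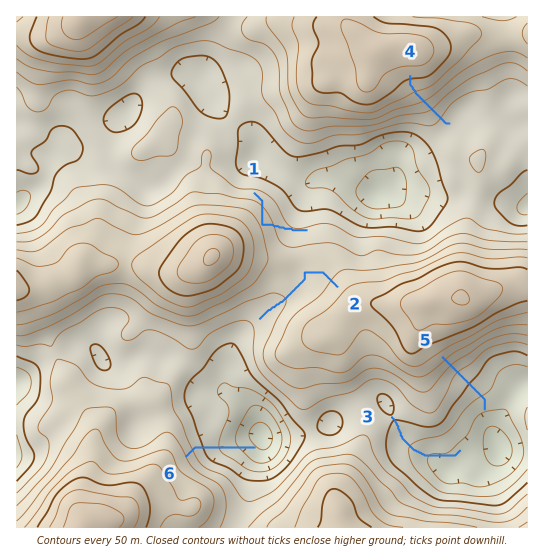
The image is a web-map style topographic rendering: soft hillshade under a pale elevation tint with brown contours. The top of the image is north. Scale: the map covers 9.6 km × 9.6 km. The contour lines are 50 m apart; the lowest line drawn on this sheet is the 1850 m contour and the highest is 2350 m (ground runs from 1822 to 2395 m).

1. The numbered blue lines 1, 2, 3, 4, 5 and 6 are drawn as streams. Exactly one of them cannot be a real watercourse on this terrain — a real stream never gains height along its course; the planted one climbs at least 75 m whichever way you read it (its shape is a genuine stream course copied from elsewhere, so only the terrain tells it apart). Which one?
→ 1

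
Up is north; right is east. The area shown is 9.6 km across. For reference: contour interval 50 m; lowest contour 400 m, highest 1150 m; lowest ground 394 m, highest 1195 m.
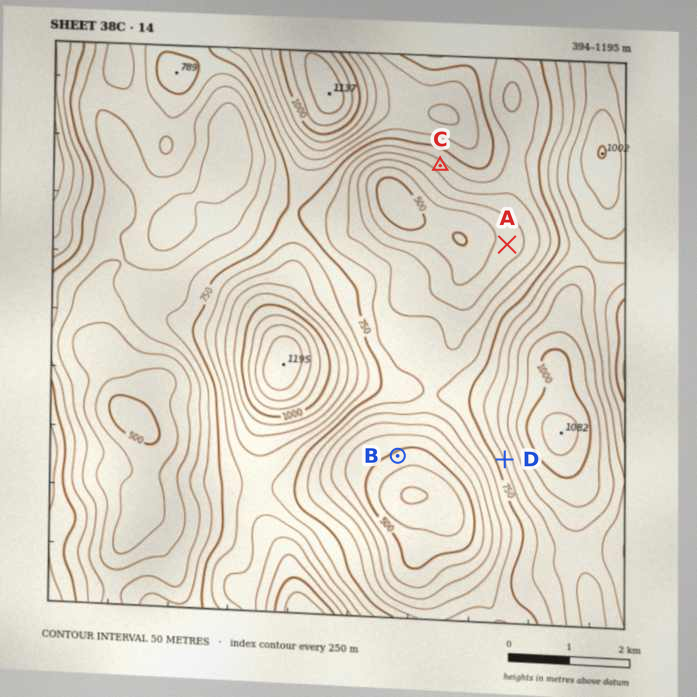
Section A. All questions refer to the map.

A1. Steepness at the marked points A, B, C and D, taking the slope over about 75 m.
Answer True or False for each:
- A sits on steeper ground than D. False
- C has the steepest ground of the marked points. False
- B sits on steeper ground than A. True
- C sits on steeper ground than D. False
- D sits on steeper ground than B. True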